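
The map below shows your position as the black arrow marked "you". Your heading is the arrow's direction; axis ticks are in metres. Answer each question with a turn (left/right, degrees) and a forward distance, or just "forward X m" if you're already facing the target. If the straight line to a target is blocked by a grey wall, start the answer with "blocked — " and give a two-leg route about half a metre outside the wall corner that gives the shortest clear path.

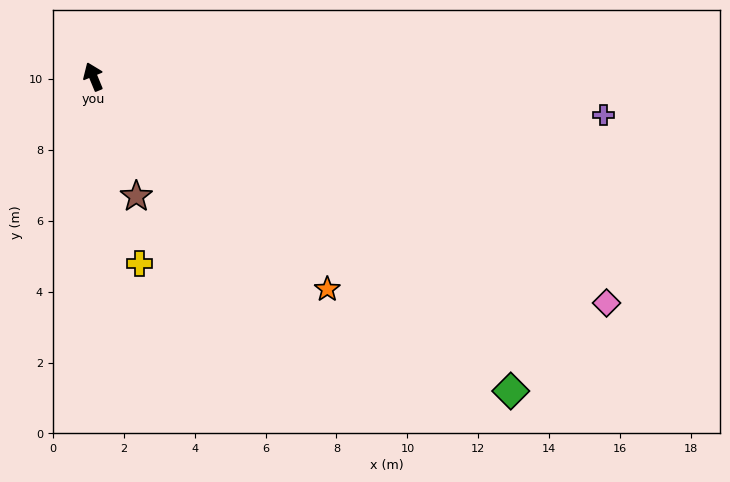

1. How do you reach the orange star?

turn right 155°, forward 8.9 m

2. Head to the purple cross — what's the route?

turn right 117°, forward 14.4 m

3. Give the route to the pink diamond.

turn right 136°, forward 15.8 m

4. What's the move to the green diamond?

turn right 149°, forward 14.7 m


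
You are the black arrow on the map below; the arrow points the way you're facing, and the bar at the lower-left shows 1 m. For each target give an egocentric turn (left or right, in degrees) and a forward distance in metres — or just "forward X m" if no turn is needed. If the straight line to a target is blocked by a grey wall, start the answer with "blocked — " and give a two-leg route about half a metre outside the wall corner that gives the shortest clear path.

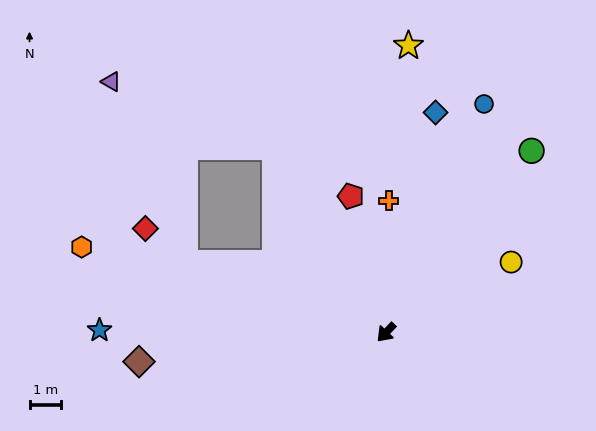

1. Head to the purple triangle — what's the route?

blocked — turn right 106°, forward 6.8 m, then turn left 38°, forward 5.5 m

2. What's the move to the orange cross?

turn right 138°, forward 4.1 m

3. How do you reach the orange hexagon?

turn right 62°, forward 9.9 m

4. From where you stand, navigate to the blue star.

turn right 47°, forward 9.0 m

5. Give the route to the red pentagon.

turn right 122°, forward 4.4 m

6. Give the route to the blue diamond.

turn right 149°, forward 7.1 m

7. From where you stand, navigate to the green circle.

turn right 175°, forward 7.3 m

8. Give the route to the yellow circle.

turn left 163°, forward 4.5 m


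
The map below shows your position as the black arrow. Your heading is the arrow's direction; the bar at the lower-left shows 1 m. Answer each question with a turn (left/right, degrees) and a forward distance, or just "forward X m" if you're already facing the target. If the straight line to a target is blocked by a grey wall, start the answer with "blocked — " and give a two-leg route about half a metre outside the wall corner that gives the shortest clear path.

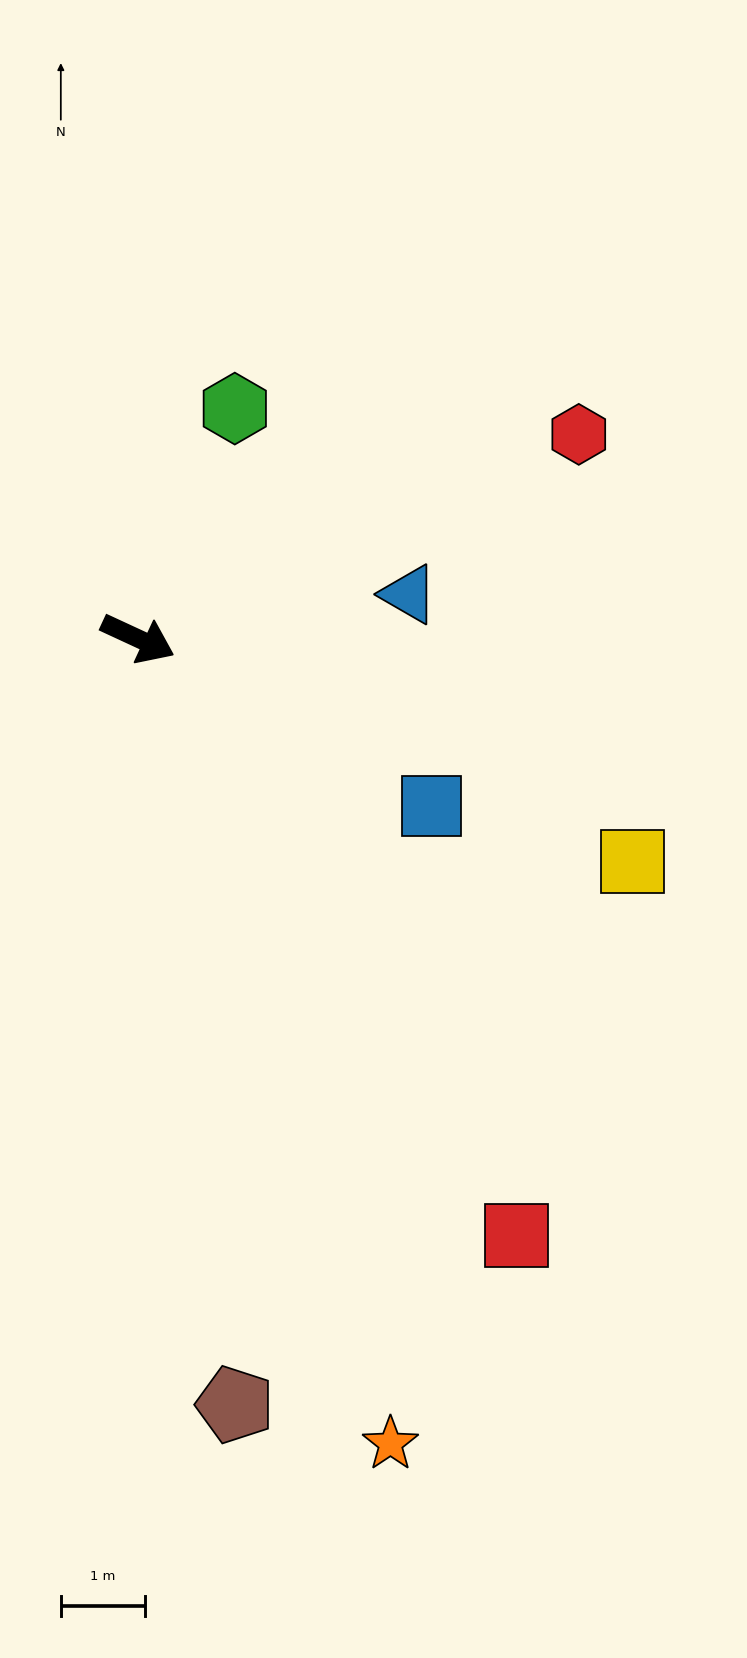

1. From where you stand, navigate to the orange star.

turn right 48°, forward 10.1 m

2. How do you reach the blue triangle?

turn left 34°, forward 3.3 m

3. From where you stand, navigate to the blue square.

turn right 5°, forward 4.0 m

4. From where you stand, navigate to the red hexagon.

turn left 50°, forward 5.8 m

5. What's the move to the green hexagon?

turn left 92°, forward 3.0 m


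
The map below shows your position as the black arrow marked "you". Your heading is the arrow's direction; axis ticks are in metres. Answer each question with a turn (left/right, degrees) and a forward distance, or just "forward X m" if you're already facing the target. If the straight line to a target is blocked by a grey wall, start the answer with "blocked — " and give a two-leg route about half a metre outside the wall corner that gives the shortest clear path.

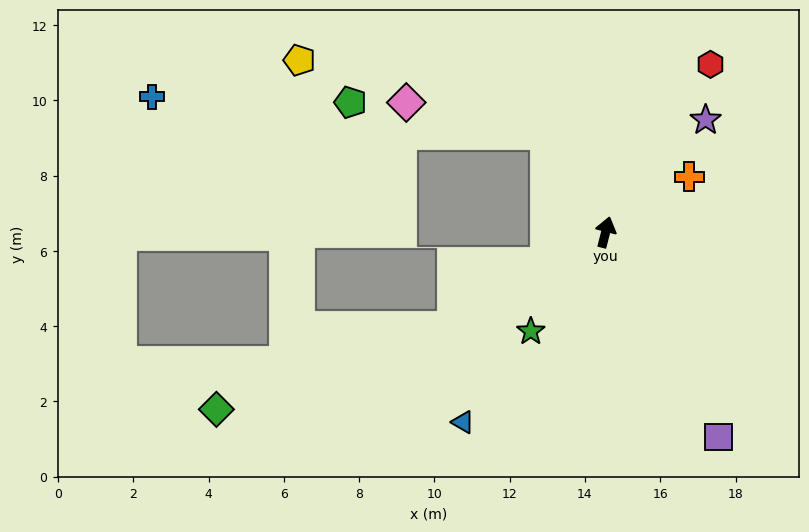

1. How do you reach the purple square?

turn right 137°, forward 6.2 m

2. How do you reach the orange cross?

turn right 42°, forward 2.7 m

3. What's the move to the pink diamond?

blocked — turn left 46°, forward 3.1 m, then turn left 46°, forward 3.8 m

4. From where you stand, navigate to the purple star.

turn right 27°, forward 4.0 m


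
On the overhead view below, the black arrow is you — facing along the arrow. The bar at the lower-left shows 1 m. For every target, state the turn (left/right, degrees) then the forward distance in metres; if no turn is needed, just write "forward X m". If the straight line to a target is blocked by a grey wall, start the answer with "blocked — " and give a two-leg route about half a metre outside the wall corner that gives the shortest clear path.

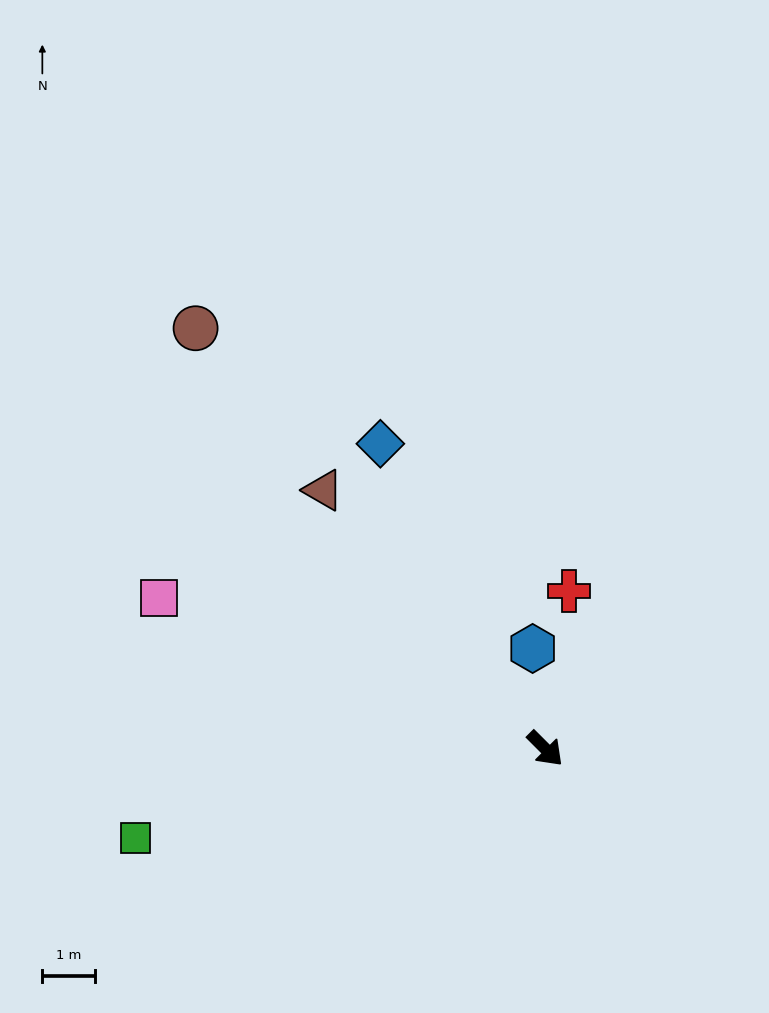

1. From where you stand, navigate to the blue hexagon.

turn left 142°, forward 1.9 m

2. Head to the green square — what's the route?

turn right 123°, forward 7.9 m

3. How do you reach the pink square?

turn right 156°, forward 7.8 m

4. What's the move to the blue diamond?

turn left 163°, forward 6.5 m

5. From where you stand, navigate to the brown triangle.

turn left 176°, forward 6.4 m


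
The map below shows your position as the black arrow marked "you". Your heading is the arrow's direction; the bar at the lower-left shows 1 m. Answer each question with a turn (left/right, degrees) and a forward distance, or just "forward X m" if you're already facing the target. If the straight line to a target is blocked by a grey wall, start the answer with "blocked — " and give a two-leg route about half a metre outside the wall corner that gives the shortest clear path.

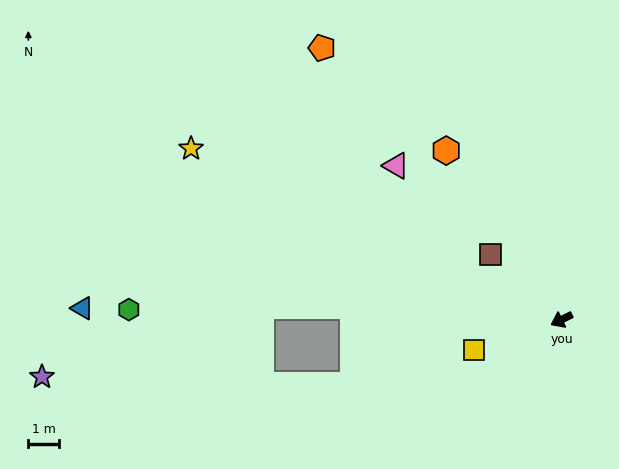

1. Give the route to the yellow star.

turn right 51°, forward 13.3 m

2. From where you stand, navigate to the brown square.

turn right 69°, forward 3.1 m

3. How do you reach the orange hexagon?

turn right 82°, forward 6.7 m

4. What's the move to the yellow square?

turn right 7°, forward 3.0 m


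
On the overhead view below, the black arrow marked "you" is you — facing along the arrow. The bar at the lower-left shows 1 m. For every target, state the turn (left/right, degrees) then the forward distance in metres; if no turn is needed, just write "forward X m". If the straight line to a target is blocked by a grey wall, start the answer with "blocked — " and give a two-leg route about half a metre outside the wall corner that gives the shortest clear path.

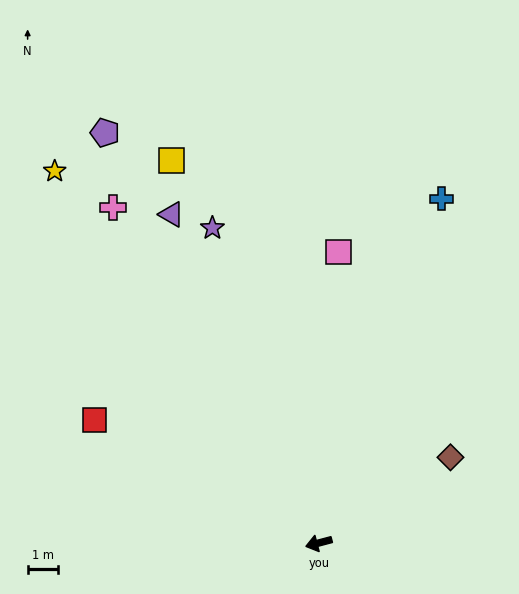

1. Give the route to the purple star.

turn right 86°, forward 10.9 m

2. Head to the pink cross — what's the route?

turn right 73°, forward 12.8 m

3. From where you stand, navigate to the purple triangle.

turn right 81°, forward 11.8 m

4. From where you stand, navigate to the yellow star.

turn right 69°, forward 14.9 m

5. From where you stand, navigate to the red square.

turn right 44°, forward 8.4 m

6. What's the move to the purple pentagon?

turn right 77°, forward 15.1 m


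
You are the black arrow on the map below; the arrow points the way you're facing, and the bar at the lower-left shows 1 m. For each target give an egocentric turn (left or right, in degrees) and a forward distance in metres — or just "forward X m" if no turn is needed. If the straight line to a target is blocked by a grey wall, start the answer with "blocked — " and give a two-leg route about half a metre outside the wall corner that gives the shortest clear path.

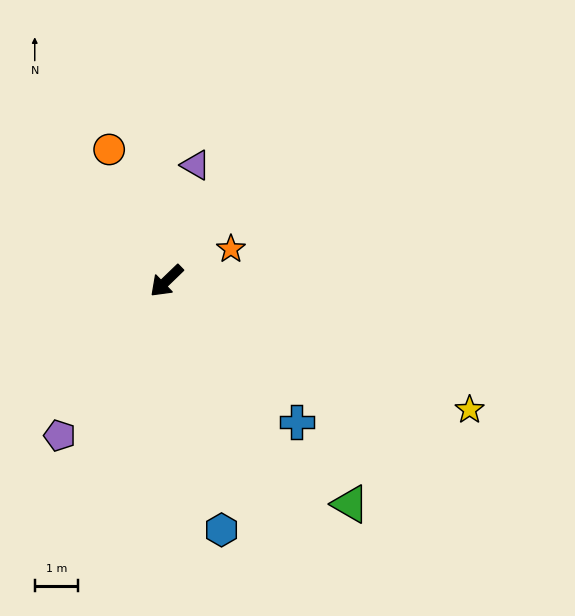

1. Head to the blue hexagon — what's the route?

turn left 58°, forward 5.9 m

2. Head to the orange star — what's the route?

turn left 162°, forward 1.7 m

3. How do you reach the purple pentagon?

turn left 11°, forward 4.4 m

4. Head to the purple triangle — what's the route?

turn right 148°, forward 2.8 m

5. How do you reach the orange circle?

turn right 110°, forward 3.3 m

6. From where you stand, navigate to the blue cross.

turn left 89°, forward 4.4 m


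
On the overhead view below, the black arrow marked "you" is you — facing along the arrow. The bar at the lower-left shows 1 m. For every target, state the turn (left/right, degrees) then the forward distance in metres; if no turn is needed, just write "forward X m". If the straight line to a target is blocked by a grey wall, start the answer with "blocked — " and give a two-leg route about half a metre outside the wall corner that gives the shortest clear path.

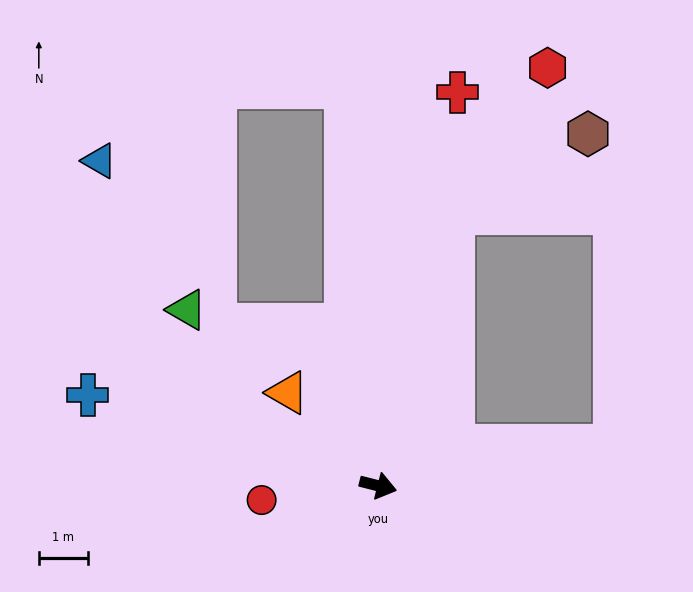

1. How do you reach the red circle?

turn right 159°, forward 2.4 m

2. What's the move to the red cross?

turn left 93°, forward 8.1 m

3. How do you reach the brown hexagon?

blocked — turn left 89°, forward 5.7 m, then turn right 44°, forward 3.2 m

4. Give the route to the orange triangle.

turn left 148°, forward 2.6 m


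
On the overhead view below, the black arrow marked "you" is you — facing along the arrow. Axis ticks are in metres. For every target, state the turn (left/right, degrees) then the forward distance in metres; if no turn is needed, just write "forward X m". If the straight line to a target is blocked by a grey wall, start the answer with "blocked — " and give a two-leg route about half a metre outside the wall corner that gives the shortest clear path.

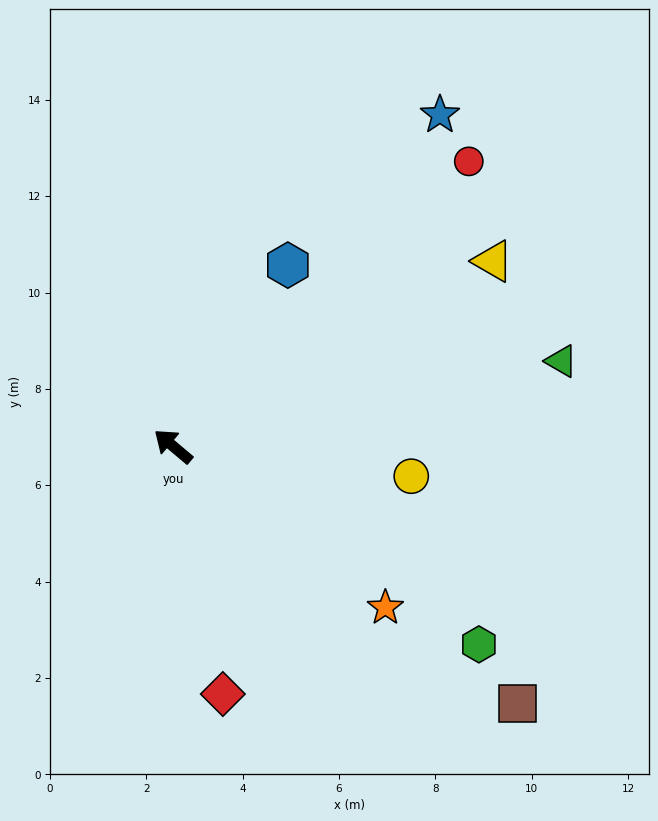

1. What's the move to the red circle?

turn right 96°, forward 8.5 m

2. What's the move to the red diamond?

turn left 141°, forward 5.2 m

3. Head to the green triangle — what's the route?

turn right 128°, forward 8.2 m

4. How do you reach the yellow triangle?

turn right 110°, forward 7.7 m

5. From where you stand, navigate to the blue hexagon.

turn right 82°, forward 4.4 m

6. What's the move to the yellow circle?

turn right 147°, forward 5.0 m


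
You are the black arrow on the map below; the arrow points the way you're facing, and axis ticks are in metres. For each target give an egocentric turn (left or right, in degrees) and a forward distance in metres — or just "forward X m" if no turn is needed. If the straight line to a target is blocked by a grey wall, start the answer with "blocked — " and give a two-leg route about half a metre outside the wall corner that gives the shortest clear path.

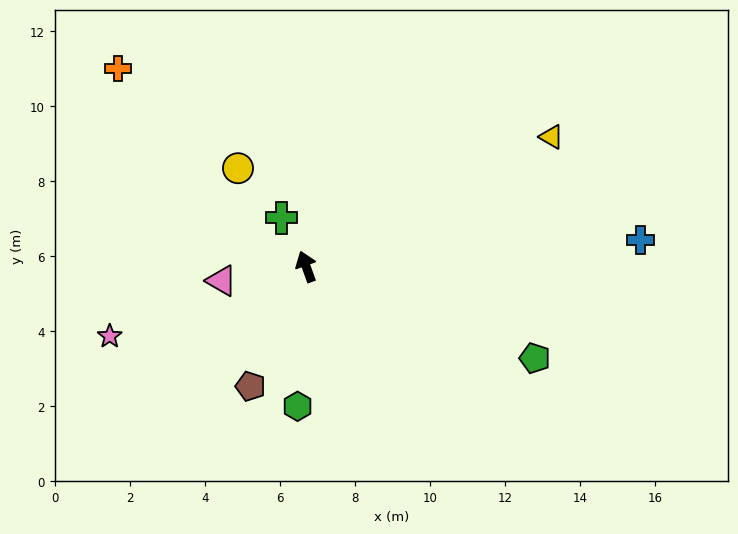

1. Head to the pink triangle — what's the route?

turn left 80°, forward 2.3 m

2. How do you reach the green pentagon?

turn right 132°, forward 6.6 m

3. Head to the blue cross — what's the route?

turn right 105°, forward 9.0 m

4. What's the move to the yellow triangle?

turn right 82°, forward 7.4 m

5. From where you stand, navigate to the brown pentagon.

turn left 135°, forward 3.5 m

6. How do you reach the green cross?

turn left 7°, forward 1.5 m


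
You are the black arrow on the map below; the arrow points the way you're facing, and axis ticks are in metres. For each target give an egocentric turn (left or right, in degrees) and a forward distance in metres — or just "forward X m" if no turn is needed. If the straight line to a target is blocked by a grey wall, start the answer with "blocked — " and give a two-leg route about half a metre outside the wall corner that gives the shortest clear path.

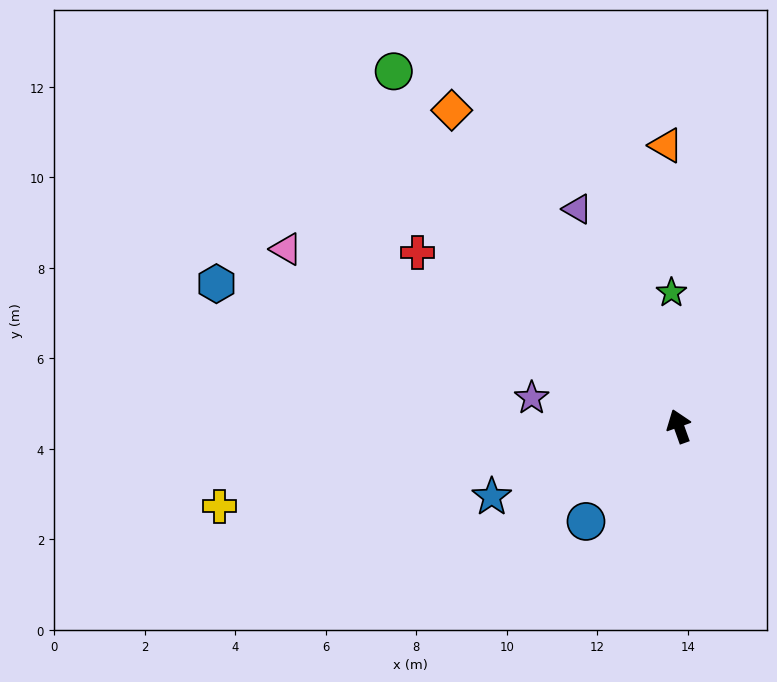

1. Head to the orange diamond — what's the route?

turn left 16°, forward 8.6 m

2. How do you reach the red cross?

turn left 37°, forward 6.9 m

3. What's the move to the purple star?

turn left 59°, forward 3.3 m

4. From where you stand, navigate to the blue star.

turn left 91°, forward 4.4 m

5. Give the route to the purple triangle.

turn left 5°, forward 5.3 m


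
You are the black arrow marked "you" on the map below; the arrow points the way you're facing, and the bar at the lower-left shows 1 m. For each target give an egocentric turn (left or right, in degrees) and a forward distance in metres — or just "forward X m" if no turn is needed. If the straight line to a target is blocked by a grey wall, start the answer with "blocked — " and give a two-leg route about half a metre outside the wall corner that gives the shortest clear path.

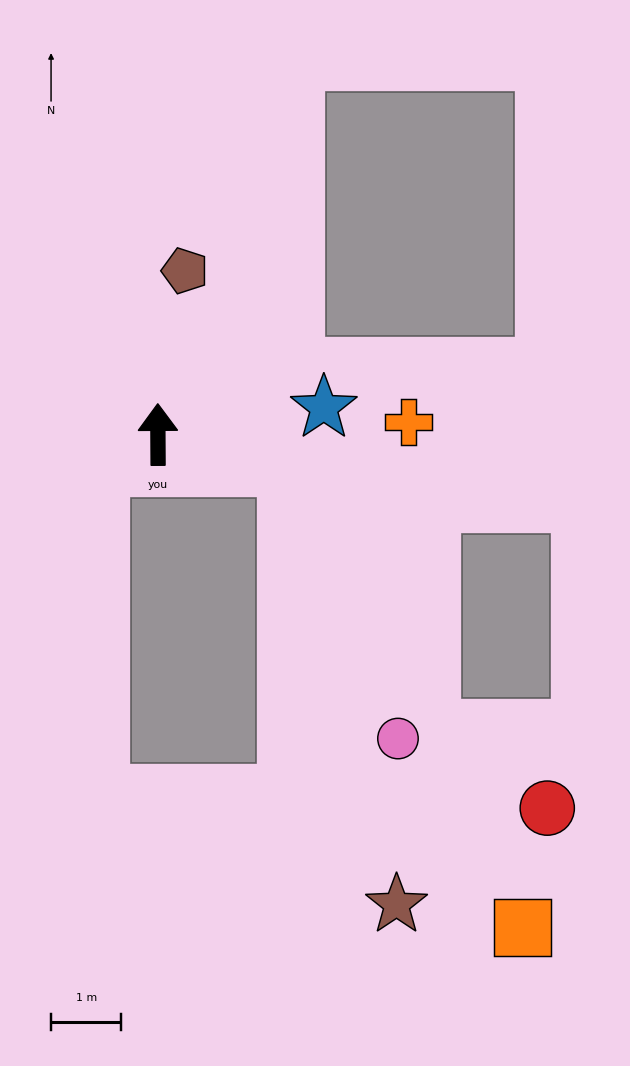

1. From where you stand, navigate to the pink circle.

blocked — turn right 104°, forward 1.9 m, then turn right 54°, forward 4.2 m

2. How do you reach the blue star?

turn right 81°, forward 2.4 m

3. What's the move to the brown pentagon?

turn right 10°, forward 2.4 m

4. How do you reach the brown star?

blocked — turn right 104°, forward 1.9 m, then turn right 62°, forward 6.4 m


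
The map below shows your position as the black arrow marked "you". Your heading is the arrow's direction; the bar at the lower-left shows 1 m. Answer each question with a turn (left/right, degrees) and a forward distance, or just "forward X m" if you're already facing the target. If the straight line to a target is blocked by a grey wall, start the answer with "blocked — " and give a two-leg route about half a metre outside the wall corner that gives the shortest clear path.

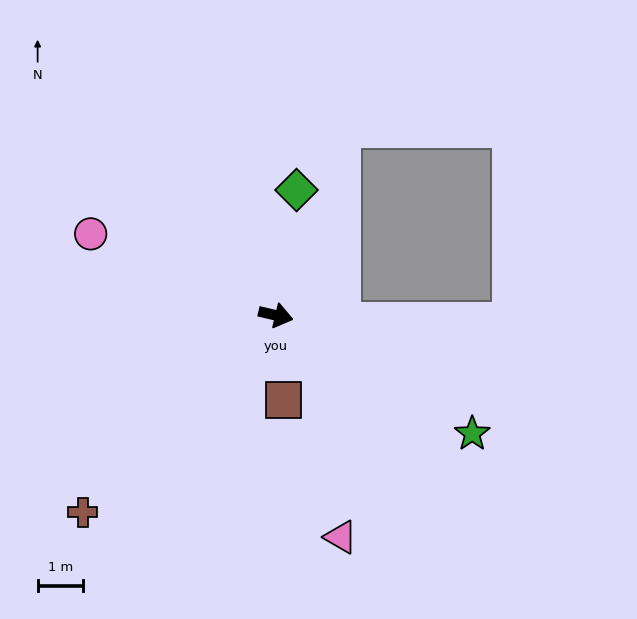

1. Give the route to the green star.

turn right 18°, forward 5.0 m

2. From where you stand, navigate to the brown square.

turn right 72°, forward 1.9 m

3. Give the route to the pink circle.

turn left 170°, forward 4.5 m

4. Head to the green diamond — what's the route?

turn left 94°, forward 2.8 m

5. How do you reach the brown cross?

turn right 121°, forward 6.1 m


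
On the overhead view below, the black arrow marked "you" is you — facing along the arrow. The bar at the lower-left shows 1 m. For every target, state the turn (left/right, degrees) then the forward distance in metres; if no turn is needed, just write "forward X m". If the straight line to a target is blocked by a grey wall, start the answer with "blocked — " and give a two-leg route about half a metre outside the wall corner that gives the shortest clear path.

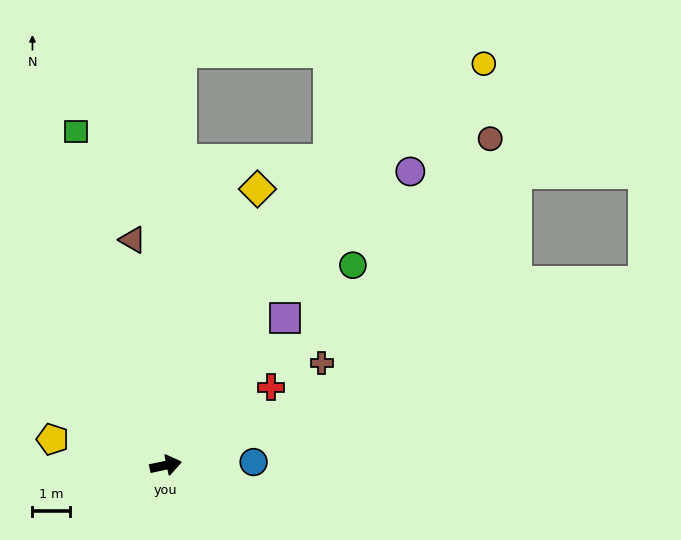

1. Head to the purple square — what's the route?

turn left 39°, forward 5.1 m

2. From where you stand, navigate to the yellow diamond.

turn left 60°, forward 7.8 m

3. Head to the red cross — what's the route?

turn left 25°, forward 3.5 m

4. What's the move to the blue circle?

turn right 10°, forward 2.4 m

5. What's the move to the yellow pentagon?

turn left 155°, forward 3.1 m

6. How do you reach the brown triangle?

turn left 86°, forward 6.1 m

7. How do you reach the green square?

turn left 93°, forward 9.3 m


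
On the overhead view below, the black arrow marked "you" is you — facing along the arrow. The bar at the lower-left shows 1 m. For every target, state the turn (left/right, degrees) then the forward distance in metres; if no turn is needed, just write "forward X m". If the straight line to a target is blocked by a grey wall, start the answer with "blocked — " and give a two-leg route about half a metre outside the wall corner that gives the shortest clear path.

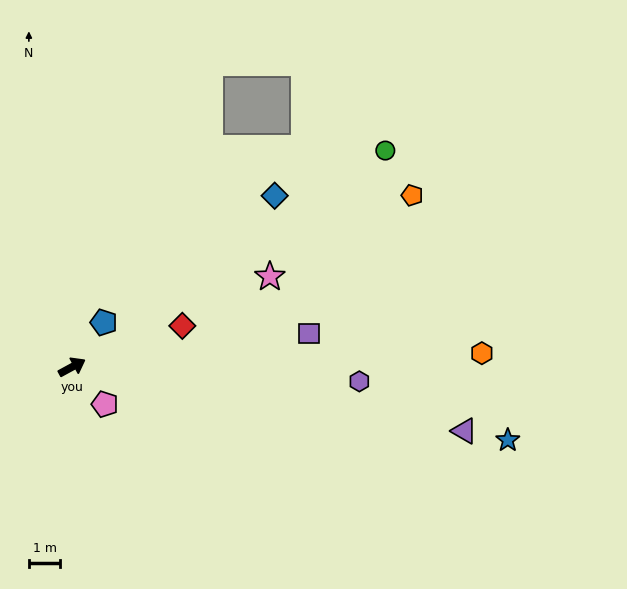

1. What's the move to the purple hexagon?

turn right 31°, forward 9.2 m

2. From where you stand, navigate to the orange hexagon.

turn right 27°, forward 13.1 m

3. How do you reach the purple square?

turn right 21°, forward 7.6 m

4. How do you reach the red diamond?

turn right 8°, forward 3.8 m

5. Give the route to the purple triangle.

turn right 38°, forward 12.7 m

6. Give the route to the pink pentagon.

turn right 77°, forward 1.6 m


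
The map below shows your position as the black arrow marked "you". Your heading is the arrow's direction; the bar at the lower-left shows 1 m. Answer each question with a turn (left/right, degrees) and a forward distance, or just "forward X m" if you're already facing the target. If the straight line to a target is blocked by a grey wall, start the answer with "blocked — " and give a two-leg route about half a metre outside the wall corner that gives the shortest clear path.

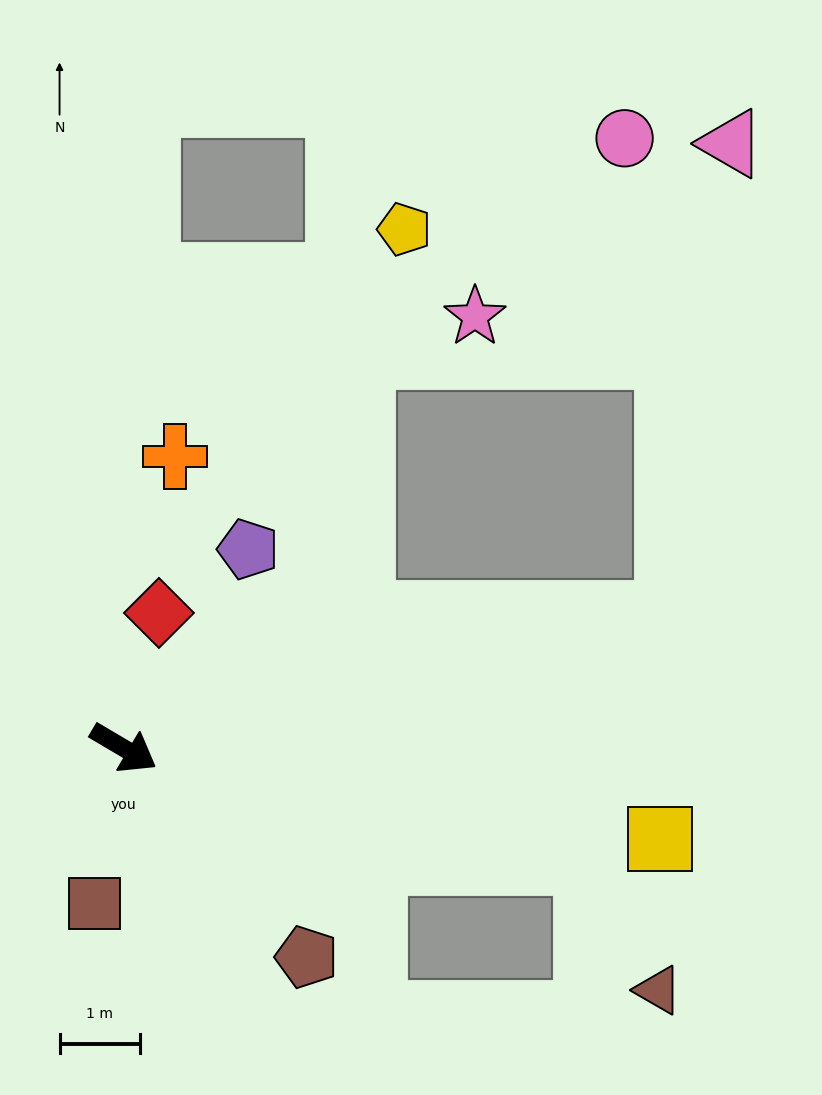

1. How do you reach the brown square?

turn right 70°, forward 2.0 m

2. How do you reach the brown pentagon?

turn right 18°, forward 3.4 m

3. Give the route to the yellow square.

turn left 21°, forward 6.7 m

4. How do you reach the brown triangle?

blocked — turn left 17°, forward 5.9 m, then turn right 48°, forward 1.8 m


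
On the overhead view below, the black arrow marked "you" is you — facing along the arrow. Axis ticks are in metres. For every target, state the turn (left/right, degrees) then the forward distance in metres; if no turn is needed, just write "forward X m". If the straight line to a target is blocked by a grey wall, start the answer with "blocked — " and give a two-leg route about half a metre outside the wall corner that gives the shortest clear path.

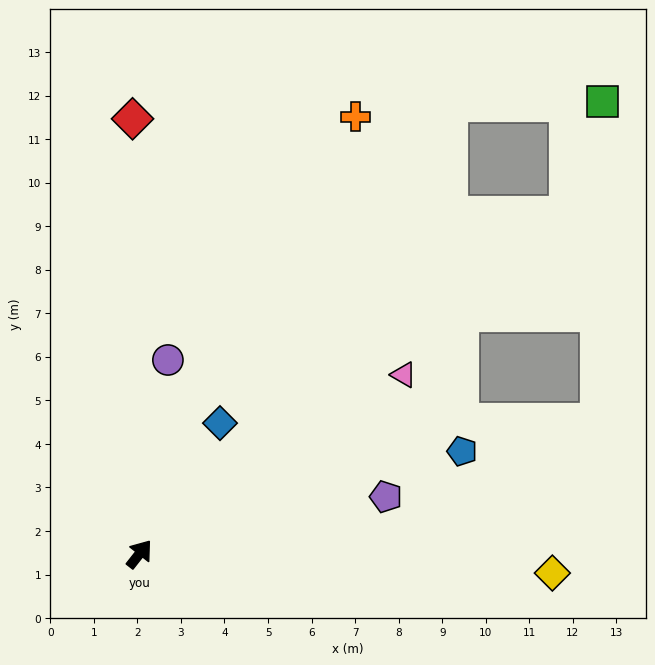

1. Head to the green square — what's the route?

blocked — turn right 13°, forward 12.6 m, then turn left 34°, forward 2.7 m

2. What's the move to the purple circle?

turn left 30°, forward 4.5 m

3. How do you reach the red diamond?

turn left 39°, forward 10.0 m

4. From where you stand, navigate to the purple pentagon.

turn right 39°, forward 5.8 m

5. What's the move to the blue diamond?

turn left 7°, forward 3.5 m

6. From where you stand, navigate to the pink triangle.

turn right 18°, forward 7.3 m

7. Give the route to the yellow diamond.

turn right 54°, forward 9.5 m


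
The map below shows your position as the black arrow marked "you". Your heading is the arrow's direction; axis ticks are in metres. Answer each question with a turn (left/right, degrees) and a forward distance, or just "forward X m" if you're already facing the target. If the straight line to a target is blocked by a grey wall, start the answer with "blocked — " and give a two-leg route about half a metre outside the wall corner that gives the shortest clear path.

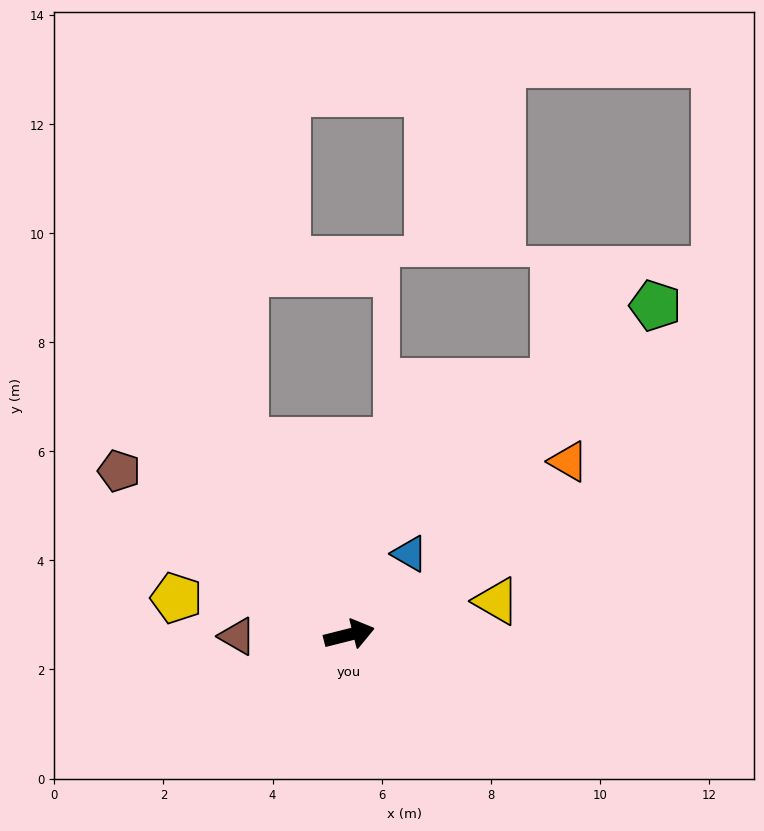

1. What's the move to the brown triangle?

turn left 167°, forward 2.1 m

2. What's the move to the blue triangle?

turn left 39°, forward 1.9 m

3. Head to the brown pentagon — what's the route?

turn left 130°, forward 5.2 m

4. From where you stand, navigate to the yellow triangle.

forward 2.8 m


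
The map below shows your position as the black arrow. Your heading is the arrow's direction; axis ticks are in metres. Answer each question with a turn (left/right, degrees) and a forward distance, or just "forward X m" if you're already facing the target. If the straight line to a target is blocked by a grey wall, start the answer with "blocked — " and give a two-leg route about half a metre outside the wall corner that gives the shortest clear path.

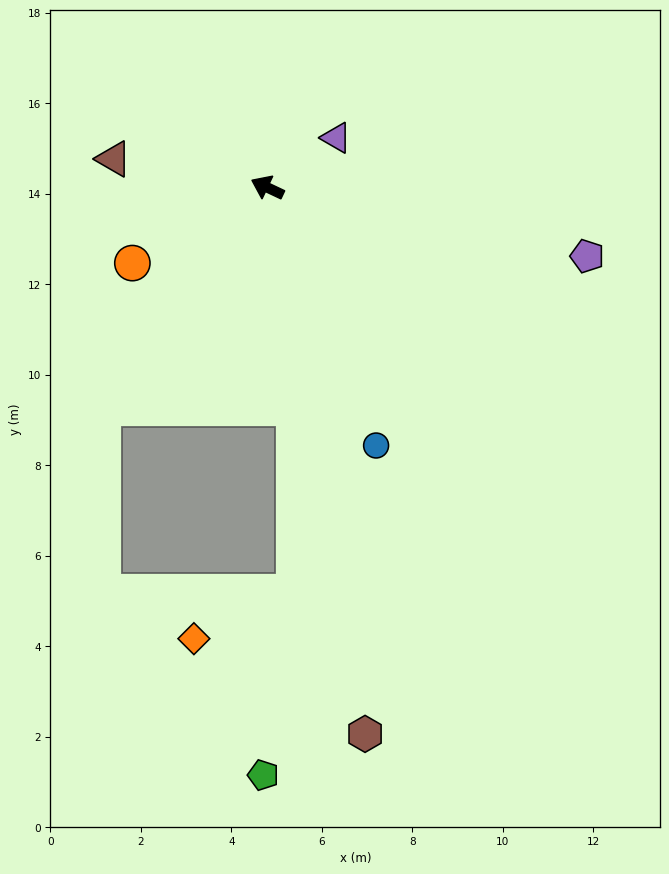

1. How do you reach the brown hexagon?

turn left 125°, forward 12.3 m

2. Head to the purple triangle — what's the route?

turn right 119°, forward 1.9 m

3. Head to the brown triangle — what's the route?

turn left 15°, forward 3.5 m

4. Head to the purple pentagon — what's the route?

turn right 167°, forward 7.2 m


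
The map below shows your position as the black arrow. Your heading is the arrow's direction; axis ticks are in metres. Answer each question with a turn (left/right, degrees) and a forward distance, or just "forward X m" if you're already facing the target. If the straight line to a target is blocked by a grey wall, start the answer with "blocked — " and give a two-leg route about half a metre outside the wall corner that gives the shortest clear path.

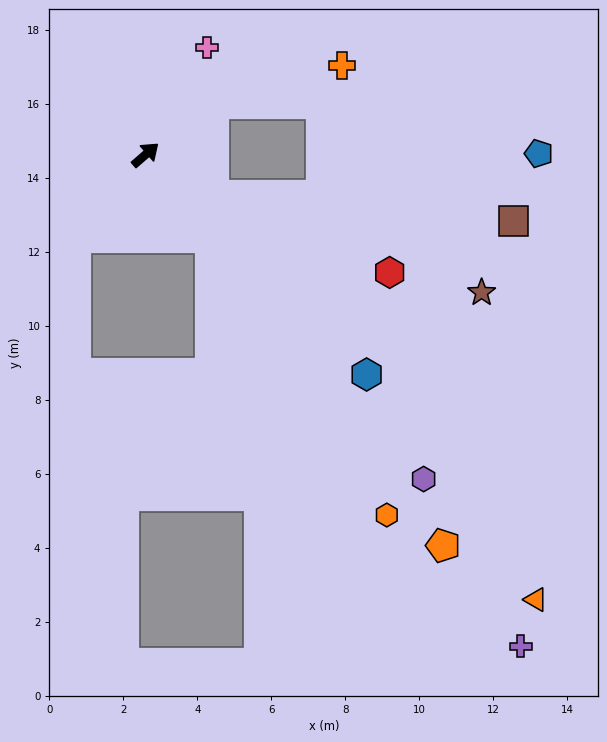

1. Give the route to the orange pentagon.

turn right 94°, forward 13.3 m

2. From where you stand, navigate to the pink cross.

turn left 19°, forward 3.3 m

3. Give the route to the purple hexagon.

turn right 90°, forward 11.6 m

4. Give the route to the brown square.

blocked — turn right 72°, forward 2.1 m, then turn left 26°, forward 8.2 m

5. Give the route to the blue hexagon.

turn right 86°, forward 8.4 m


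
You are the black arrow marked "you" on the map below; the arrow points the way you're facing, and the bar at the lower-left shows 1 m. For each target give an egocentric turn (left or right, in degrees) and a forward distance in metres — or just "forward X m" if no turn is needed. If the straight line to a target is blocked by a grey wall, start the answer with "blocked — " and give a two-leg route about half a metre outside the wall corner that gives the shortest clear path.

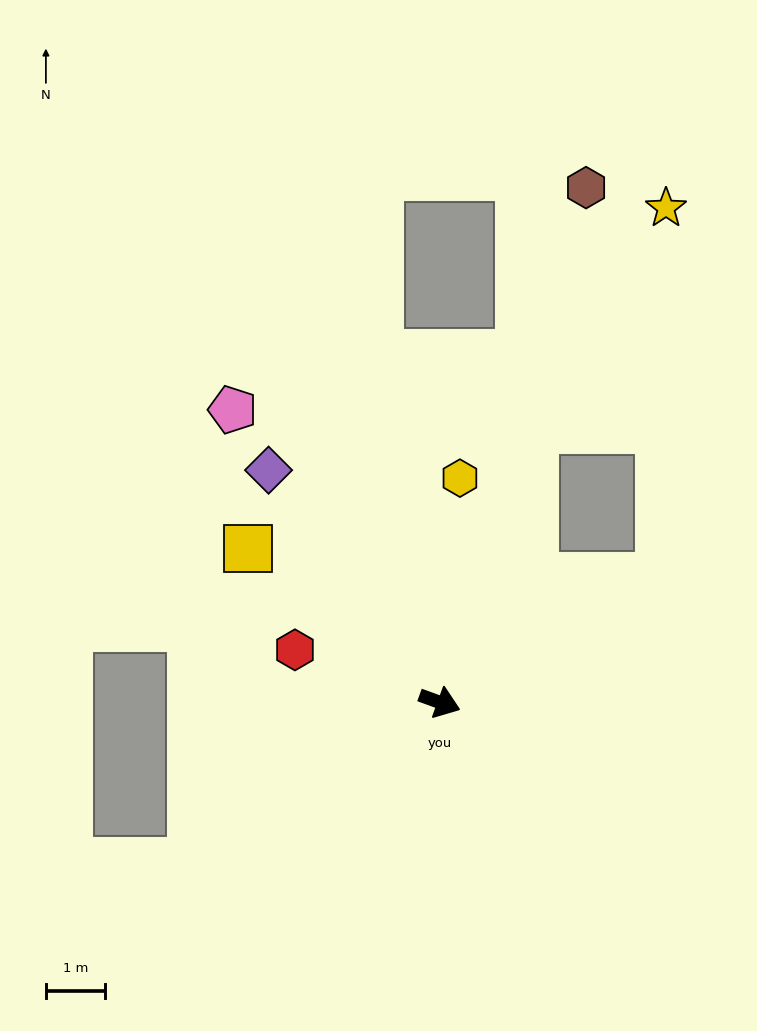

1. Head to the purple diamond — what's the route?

turn left 146°, forward 4.9 m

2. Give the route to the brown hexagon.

turn left 94°, forward 9.1 m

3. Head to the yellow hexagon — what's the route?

turn left 105°, forward 3.8 m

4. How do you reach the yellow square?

turn left 161°, forward 4.2 m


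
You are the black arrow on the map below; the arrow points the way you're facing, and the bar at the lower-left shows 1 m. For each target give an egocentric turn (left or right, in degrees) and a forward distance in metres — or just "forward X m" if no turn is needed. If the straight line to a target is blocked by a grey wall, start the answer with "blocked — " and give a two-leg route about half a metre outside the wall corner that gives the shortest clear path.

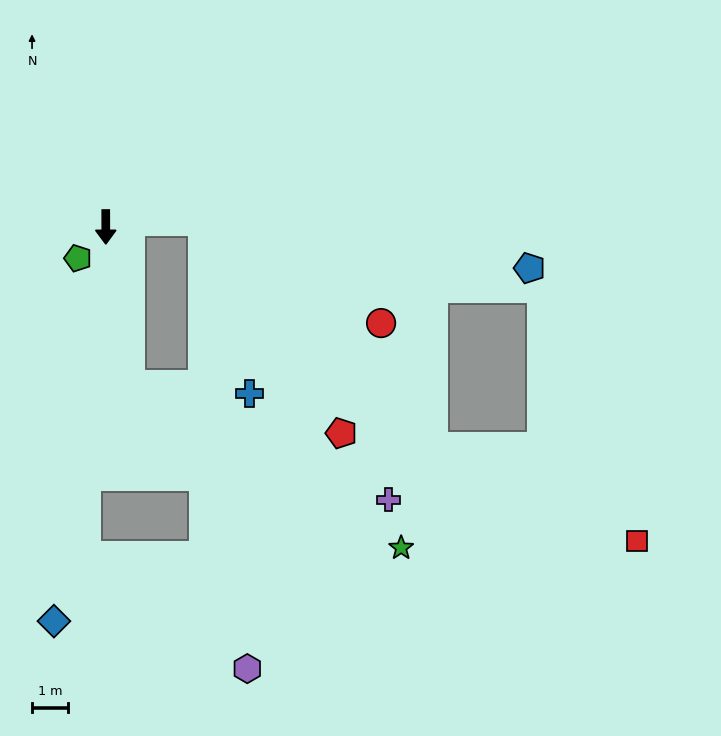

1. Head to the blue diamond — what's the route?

turn right 8°, forward 10.9 m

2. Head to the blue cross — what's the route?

blocked — turn left 9°, forward 4.4 m, then turn left 77°, forward 3.3 m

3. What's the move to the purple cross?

blocked — turn left 9°, forward 4.4 m, then turn left 57°, forward 7.8 m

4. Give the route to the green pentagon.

turn right 42°, forward 1.2 m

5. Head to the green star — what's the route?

blocked — turn left 9°, forward 4.4 m, then turn left 50°, forward 8.7 m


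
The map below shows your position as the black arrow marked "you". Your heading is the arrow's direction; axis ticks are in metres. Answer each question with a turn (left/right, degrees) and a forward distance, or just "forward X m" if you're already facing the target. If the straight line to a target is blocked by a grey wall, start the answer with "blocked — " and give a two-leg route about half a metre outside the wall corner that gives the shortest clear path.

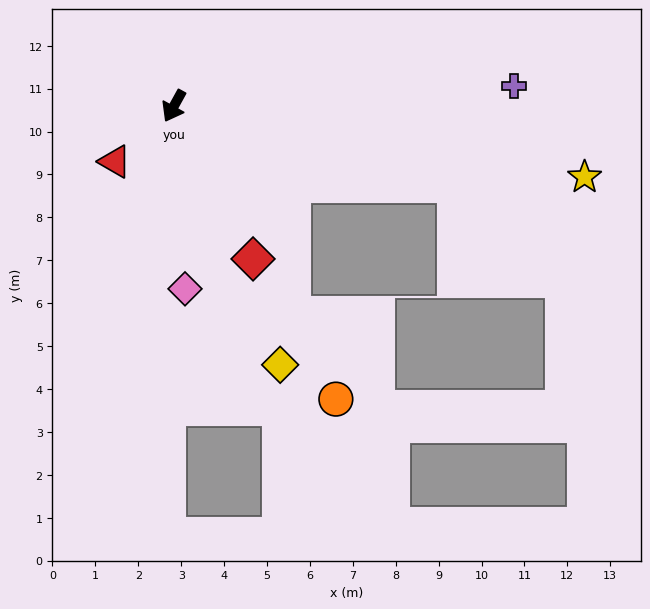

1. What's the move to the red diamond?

turn left 56°, forward 4.0 m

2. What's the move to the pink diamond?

turn left 32°, forward 4.3 m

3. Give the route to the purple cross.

turn left 122°, forward 7.9 m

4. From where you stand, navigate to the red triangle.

turn right 18°, forward 1.9 m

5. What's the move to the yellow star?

turn left 109°, forward 9.7 m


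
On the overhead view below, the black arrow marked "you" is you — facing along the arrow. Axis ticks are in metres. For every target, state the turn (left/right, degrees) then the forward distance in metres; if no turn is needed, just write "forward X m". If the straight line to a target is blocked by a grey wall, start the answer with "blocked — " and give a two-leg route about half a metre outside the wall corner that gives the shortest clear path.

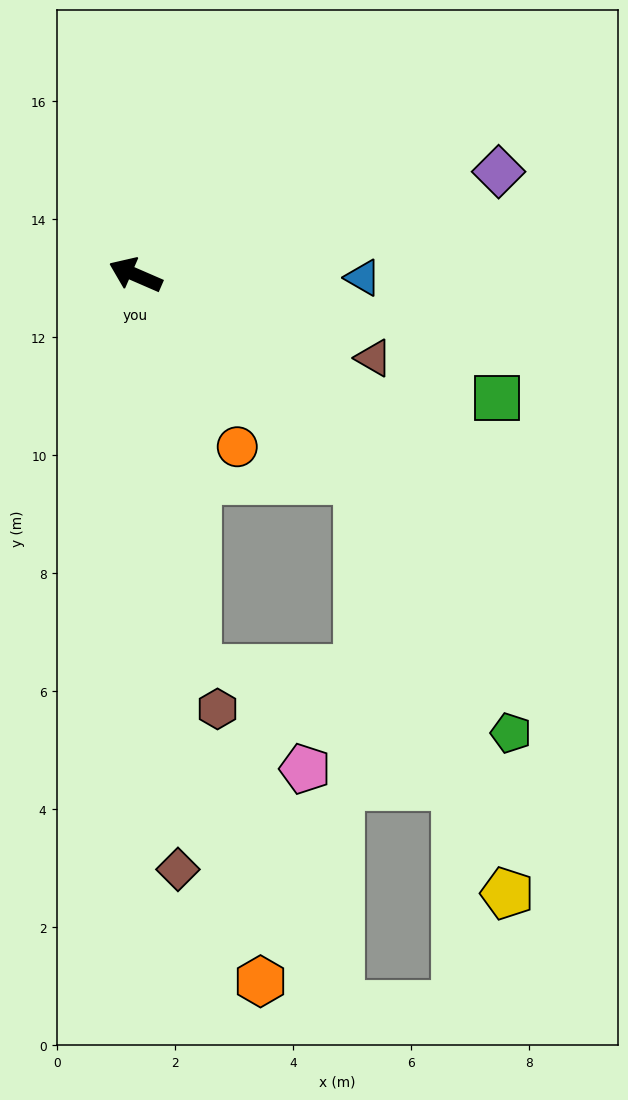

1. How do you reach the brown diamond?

turn left 118°, forward 10.1 m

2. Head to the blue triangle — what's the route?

turn right 157°, forward 3.9 m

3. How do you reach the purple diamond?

turn right 141°, forward 6.4 m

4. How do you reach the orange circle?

turn left 144°, forward 3.4 m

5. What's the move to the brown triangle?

turn right 176°, forward 4.3 m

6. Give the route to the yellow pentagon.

blocked — turn left 161°, forward 5.1 m, then turn right 28°, forward 7.5 m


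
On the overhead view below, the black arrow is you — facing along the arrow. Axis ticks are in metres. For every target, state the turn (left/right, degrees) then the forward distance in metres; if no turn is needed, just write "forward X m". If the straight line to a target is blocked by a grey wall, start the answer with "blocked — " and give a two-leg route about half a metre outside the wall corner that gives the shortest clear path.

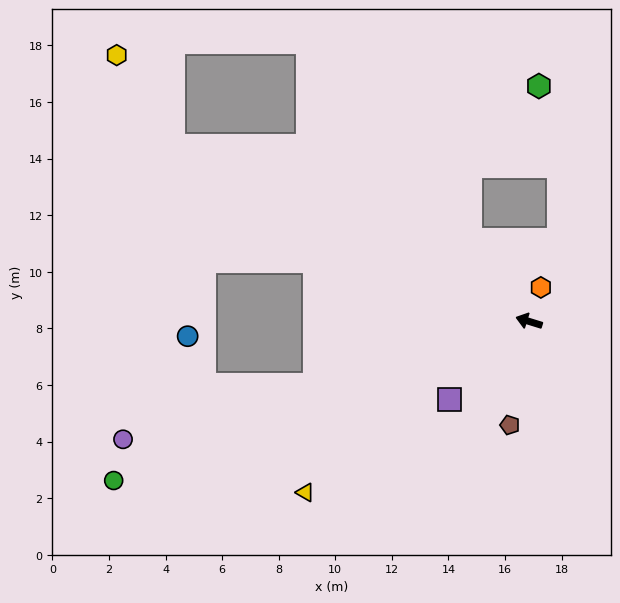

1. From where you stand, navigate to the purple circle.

turn left 33°, forward 14.9 m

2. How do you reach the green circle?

turn left 38°, forward 15.7 m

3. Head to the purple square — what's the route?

turn left 62°, forward 3.9 m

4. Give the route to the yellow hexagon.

blocked — turn right 9°, forward 14.0 m, then turn right 32°, forward 3.8 m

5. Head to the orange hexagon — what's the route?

turn right 92°, forward 1.3 m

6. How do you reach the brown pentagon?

turn left 97°, forward 3.7 m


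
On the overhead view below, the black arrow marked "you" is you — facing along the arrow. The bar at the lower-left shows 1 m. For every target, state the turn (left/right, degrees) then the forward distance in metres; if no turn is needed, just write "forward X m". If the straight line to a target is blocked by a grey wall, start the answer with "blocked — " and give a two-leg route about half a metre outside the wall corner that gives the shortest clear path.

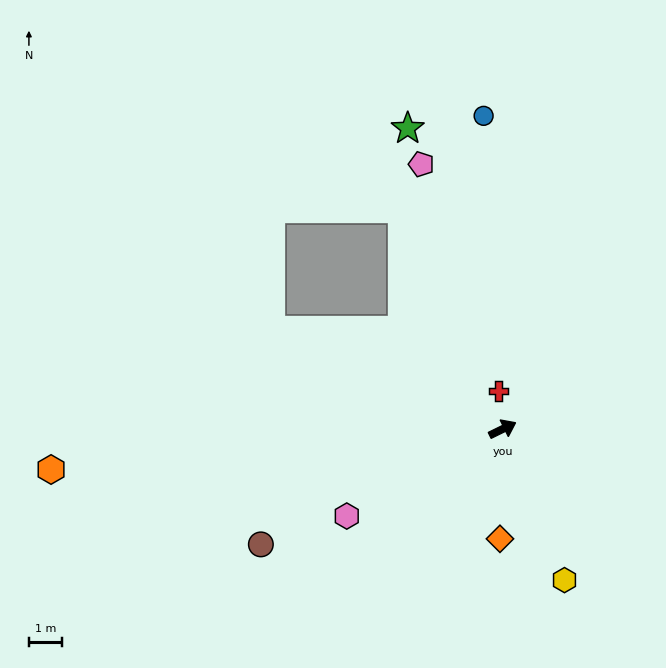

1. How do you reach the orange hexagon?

turn left 159°, forward 13.6 m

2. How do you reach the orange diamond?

turn right 117°, forward 3.3 m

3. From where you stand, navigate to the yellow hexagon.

turn right 94°, forward 4.9 m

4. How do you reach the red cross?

turn left 70°, forward 1.1 m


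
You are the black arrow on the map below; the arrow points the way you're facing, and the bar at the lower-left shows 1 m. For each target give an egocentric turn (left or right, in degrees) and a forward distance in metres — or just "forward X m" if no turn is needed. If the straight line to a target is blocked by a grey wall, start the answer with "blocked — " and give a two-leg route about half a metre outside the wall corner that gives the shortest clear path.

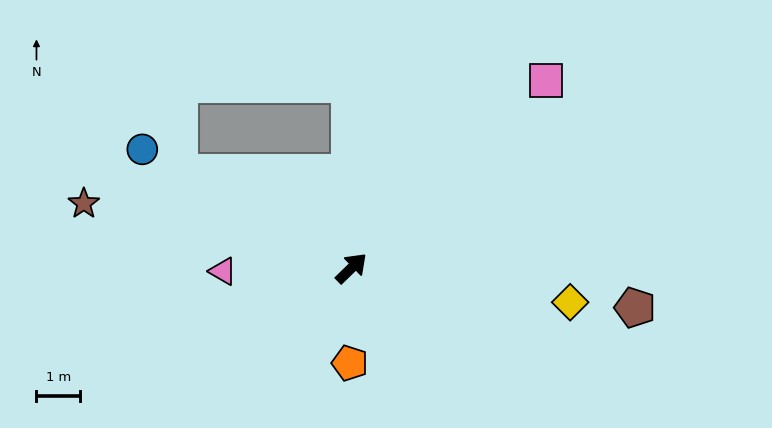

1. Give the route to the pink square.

forward 6.2 m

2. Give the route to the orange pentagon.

turn right 135°, forward 2.2 m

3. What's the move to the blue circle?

turn left 106°, forward 5.5 m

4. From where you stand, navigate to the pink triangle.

turn left 137°, forward 3.0 m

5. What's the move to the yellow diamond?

turn right 53°, forward 5.1 m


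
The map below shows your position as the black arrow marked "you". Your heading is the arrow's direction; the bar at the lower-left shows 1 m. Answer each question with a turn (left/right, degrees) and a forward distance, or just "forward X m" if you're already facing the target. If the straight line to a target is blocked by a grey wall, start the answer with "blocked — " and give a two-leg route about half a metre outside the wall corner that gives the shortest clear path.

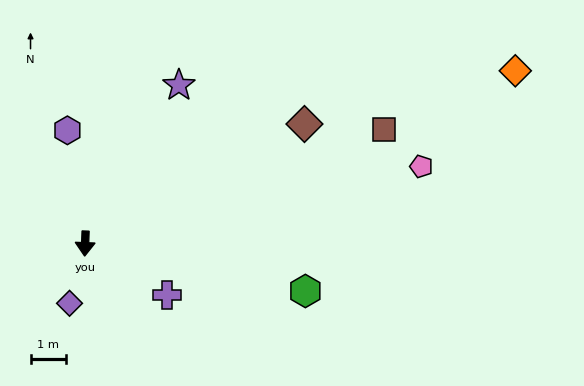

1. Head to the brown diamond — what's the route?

turn left 121°, forward 7.0 m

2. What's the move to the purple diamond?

turn right 12°, forward 1.7 m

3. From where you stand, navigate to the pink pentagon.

turn left 105°, forward 9.7 m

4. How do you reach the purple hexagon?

turn right 169°, forward 3.2 m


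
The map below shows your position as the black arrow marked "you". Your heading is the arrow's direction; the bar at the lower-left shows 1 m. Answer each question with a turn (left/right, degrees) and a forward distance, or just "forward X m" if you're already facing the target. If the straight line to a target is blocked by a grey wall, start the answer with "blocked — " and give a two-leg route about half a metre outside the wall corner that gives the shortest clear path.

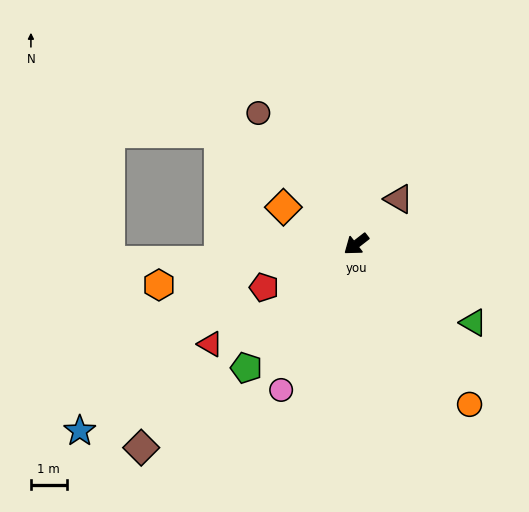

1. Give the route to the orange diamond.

turn right 65°, forward 2.3 m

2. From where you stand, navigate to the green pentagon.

turn left 11°, forward 4.6 m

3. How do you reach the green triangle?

turn left 108°, forward 3.9 m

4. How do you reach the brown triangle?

turn right 171°, forward 1.7 m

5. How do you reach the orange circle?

turn left 87°, forward 5.5 m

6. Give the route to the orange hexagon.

turn right 26°, forward 5.6 m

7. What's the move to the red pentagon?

turn right 13°, forward 2.8 m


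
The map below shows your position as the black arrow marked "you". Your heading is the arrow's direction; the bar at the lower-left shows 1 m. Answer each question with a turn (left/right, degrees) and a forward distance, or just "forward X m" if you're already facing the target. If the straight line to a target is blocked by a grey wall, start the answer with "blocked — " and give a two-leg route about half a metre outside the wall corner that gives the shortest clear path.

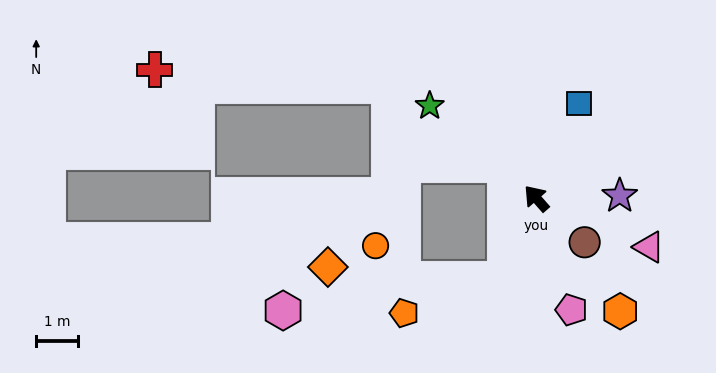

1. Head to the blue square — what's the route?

turn right 65°, forward 2.5 m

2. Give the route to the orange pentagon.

blocked — turn left 117°, forward 2.1 m, then turn right 50°, forward 2.5 m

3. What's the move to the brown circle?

turn right 174°, forward 1.5 m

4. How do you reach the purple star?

turn right 130°, forward 2.0 m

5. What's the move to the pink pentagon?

turn left 156°, forward 2.8 m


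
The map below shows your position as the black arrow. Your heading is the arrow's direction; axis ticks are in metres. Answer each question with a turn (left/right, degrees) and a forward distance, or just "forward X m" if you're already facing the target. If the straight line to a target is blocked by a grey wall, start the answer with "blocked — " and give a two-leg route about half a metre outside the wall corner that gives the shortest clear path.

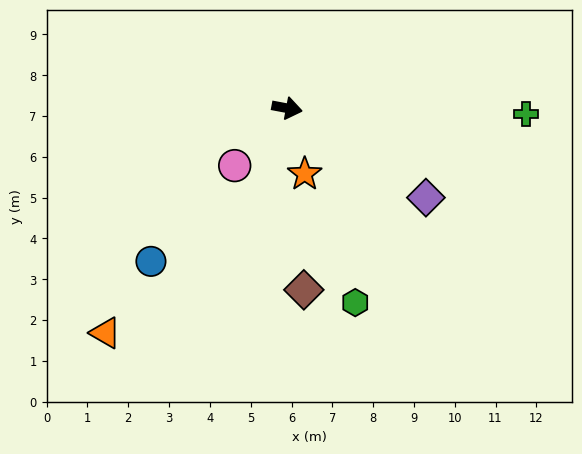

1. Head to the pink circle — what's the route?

turn right 122°, forward 1.9 m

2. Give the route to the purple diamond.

turn right 22°, forward 4.0 m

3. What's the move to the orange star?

turn right 64°, forward 1.7 m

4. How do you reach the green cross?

turn left 9°, forward 5.9 m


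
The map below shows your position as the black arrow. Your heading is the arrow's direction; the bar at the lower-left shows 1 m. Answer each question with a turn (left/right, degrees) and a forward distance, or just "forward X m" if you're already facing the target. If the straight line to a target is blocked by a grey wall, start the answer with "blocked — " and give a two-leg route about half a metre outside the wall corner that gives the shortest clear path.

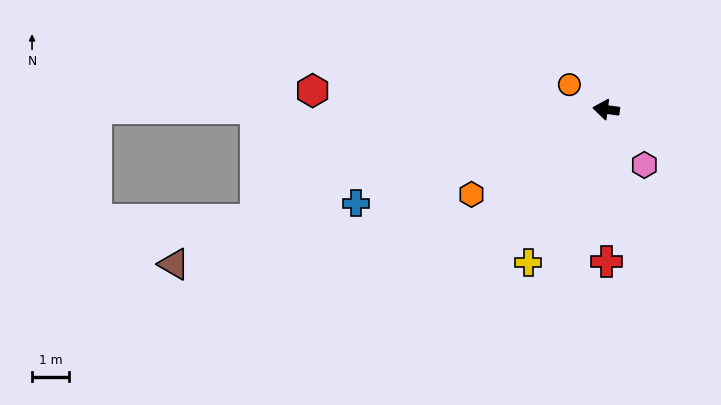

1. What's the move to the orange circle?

turn right 26°, forward 1.2 m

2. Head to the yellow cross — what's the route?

turn left 71°, forward 4.6 m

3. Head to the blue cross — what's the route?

turn left 28°, forward 7.2 m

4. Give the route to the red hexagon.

turn left 4°, forward 7.9 m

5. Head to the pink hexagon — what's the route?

turn left 132°, forward 1.8 m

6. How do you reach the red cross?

turn left 98°, forward 4.1 m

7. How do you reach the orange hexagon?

turn left 40°, forward 4.3 m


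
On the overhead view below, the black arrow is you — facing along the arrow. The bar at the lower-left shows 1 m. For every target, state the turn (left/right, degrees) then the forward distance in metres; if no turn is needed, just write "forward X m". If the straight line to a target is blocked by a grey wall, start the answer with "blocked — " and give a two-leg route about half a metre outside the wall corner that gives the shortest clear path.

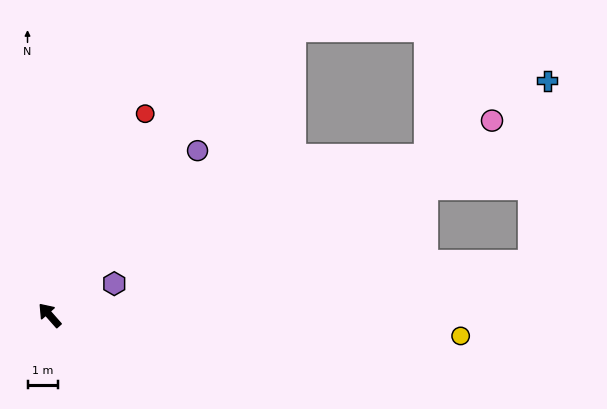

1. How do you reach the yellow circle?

turn right 134°, forward 13.3 m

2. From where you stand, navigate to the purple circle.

turn right 83°, forward 7.1 m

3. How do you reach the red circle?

turn right 67°, forward 7.2 m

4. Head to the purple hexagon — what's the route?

turn right 105°, forward 2.3 m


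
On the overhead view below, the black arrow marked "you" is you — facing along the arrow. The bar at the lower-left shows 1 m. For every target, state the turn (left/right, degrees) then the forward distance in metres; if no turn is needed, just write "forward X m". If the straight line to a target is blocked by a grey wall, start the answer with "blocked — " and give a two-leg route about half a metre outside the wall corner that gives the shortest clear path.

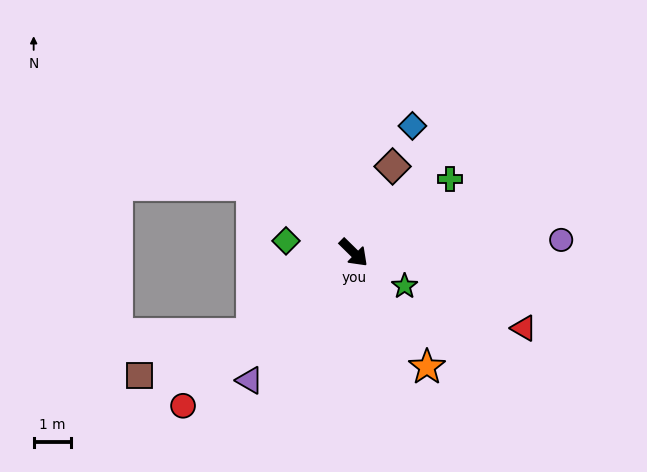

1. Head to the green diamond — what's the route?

turn right 145°, forward 1.8 m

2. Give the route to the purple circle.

turn left 48°, forward 5.5 m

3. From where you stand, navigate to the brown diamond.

turn left 110°, forward 2.5 m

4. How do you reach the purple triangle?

turn right 85°, forward 4.4 m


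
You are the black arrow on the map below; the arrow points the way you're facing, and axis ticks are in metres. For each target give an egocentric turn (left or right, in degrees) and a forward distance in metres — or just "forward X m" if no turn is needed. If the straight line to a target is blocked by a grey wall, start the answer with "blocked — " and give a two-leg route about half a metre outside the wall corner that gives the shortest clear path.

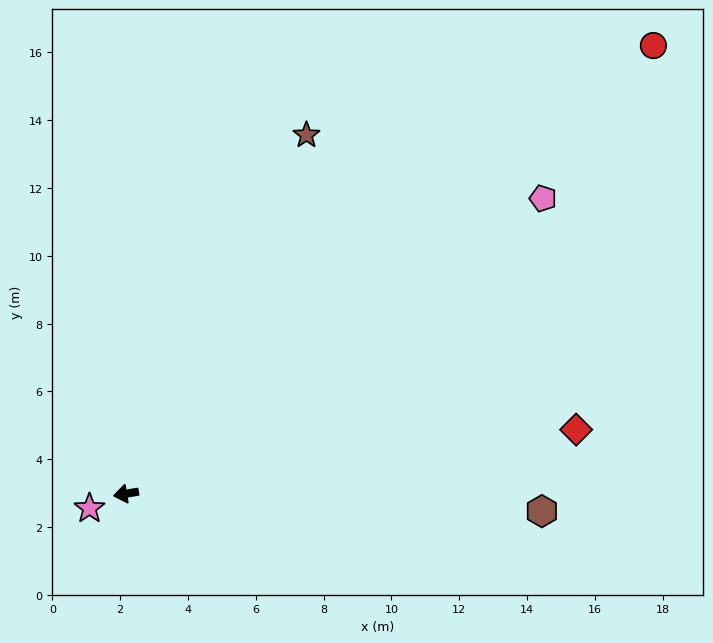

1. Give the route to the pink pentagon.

turn right 154°, forward 15.1 m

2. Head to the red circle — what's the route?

turn right 149°, forward 20.4 m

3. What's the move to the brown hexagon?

turn left 168°, forward 12.3 m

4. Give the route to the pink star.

turn left 12°, forward 1.2 m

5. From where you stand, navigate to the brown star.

turn right 126°, forward 11.8 m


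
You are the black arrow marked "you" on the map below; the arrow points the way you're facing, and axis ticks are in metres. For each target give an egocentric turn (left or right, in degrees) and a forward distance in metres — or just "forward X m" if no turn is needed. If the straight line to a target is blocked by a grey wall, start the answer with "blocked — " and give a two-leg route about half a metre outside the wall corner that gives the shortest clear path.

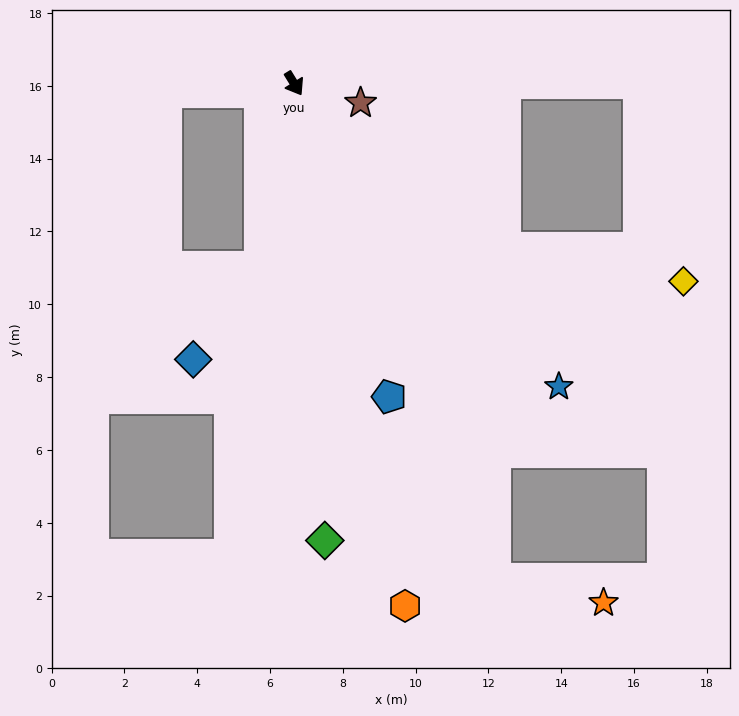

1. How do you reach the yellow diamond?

blocked — turn left 20°, forward 7.3 m, then turn left 28°, forward 5.0 m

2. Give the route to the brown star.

turn left 42°, forward 1.9 m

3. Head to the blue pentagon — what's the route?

turn right 15°, forward 9.0 m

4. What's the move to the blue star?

turn left 9°, forward 11.1 m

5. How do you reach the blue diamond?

blocked — turn right 42°, forward 5.1 m, then turn right 25°, forward 3.1 m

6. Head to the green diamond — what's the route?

turn right 28°, forward 12.6 m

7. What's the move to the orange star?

blocked — turn right 10°, forward 14.7 m, then turn left 56°, forward 3.1 m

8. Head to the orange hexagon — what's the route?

turn right 20°, forward 14.7 m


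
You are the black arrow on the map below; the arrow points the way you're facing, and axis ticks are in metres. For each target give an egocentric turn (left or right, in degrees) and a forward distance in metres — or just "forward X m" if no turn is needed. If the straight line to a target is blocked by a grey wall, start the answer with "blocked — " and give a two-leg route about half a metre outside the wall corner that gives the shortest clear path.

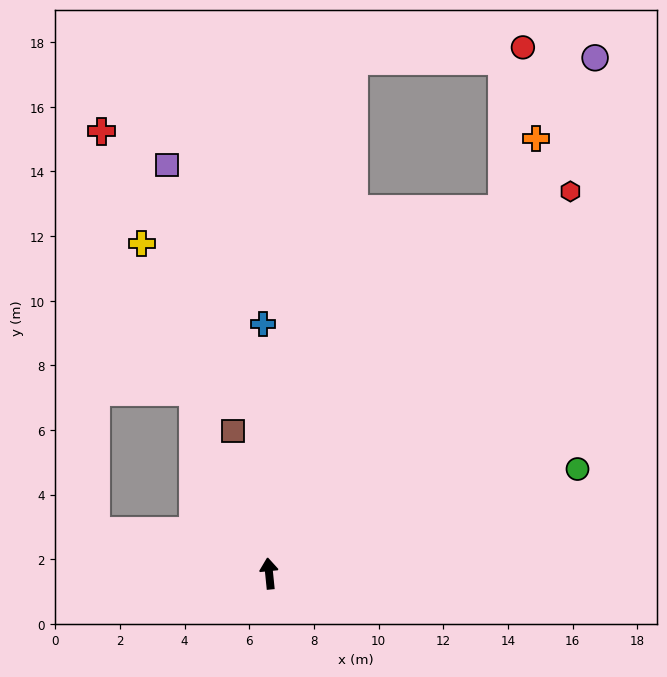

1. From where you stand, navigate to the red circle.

blocked — turn right 38°, forward 13.4 m, then turn left 25°, forward 5.0 m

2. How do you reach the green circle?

turn right 77°, forward 10.1 m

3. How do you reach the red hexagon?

turn right 44°, forward 15.1 m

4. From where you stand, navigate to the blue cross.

turn right 4°, forward 7.7 m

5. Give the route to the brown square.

turn left 8°, forward 4.5 m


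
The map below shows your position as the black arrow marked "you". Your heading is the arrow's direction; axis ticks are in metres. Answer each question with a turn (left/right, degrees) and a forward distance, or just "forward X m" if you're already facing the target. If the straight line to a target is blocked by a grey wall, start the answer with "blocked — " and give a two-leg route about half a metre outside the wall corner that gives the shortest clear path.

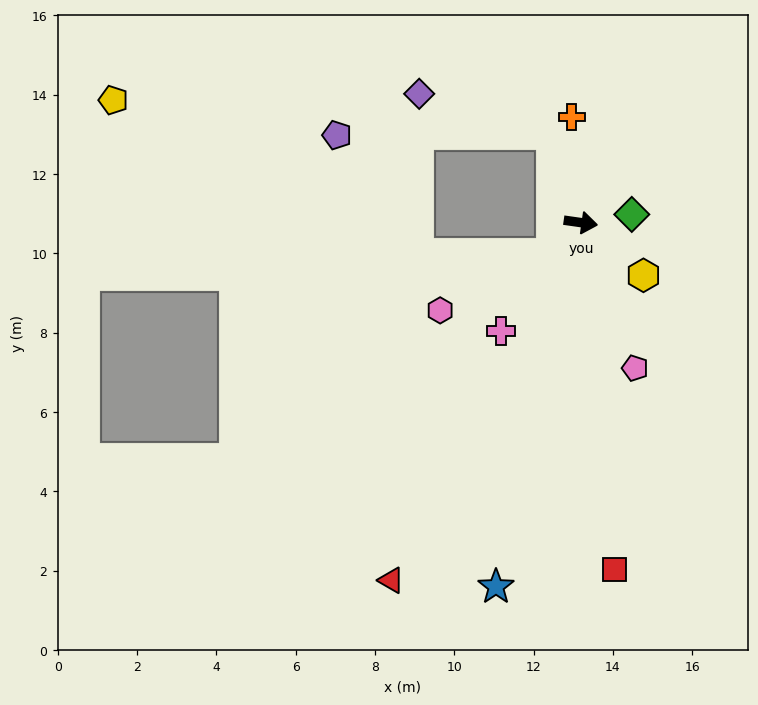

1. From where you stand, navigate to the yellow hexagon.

turn right 32°, forward 2.1 m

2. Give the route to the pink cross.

turn right 118°, forward 3.4 m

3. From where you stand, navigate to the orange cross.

turn left 103°, forward 2.7 m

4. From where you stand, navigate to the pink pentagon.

turn right 61°, forward 3.9 m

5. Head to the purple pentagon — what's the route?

blocked — turn left 115°, forward 2.4 m, then turn left 74°, forward 5.4 m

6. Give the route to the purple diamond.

blocked — turn left 115°, forward 2.4 m, then turn left 57°, forward 3.5 m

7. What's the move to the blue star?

turn right 95°, forward 9.4 m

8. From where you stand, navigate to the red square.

turn right 76°, forward 8.8 m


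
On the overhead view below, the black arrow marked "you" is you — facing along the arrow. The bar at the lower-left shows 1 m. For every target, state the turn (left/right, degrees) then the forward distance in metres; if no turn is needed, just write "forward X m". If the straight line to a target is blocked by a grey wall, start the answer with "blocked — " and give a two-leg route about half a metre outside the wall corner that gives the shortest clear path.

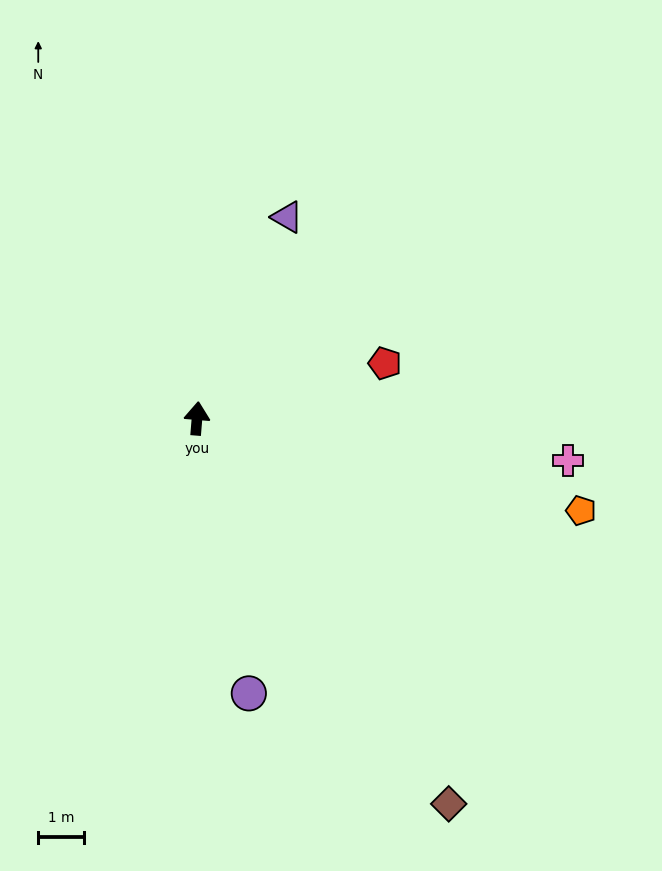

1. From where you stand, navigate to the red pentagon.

turn right 69°, forward 4.3 m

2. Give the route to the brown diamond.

turn right 142°, forward 10.1 m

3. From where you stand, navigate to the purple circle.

turn right 165°, forward 6.1 m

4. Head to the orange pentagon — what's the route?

turn right 99°, forward 8.7 m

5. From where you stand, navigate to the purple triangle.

turn right 19°, forward 4.8 m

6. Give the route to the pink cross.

turn right 92°, forward 8.2 m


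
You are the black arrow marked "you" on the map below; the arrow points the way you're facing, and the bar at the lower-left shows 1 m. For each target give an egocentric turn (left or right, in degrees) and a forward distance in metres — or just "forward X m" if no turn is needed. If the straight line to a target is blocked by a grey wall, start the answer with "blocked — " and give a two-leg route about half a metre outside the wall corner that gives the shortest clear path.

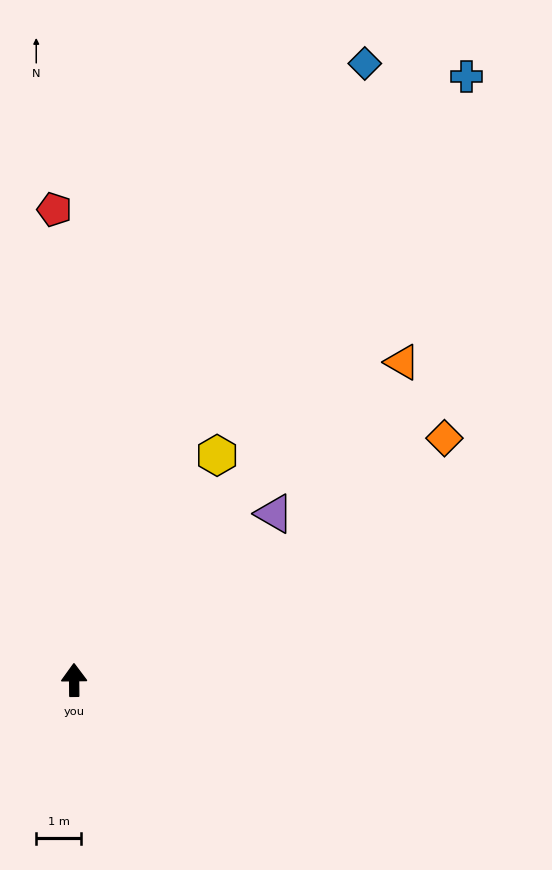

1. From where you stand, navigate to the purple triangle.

turn right 51°, forward 5.8 m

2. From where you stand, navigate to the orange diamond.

turn right 57°, forward 9.8 m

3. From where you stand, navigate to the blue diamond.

turn right 26°, forward 15.1 m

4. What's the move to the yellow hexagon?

turn right 33°, forward 5.9 m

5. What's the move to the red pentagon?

forward 10.4 m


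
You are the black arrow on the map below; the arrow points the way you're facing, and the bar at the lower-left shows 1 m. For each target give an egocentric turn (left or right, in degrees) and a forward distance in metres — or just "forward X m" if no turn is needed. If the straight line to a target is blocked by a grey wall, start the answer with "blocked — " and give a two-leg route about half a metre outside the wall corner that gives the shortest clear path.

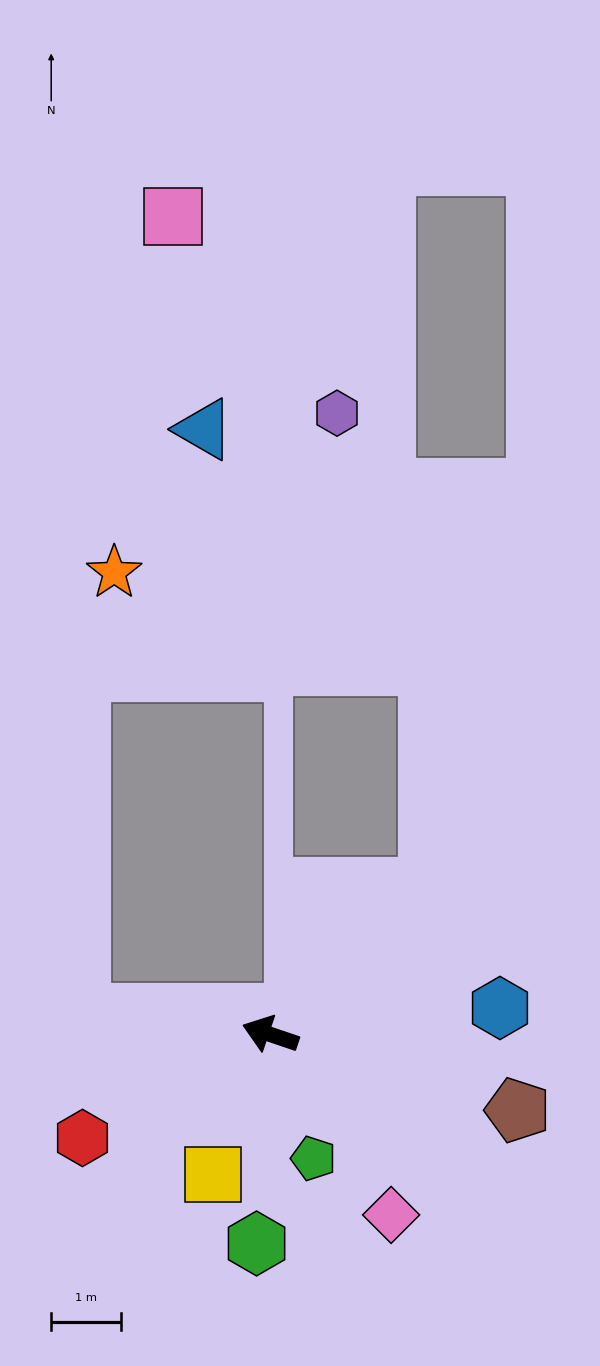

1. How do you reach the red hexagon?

turn left 48°, forward 3.1 m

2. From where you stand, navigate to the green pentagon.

turn left 128°, forward 1.9 m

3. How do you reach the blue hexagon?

turn right 155°, forward 3.3 m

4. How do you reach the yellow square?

turn left 86°, forward 2.2 m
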